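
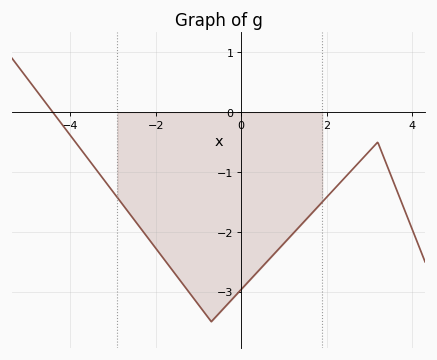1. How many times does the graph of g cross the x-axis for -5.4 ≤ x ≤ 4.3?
1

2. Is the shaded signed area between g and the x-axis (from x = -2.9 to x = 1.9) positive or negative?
negative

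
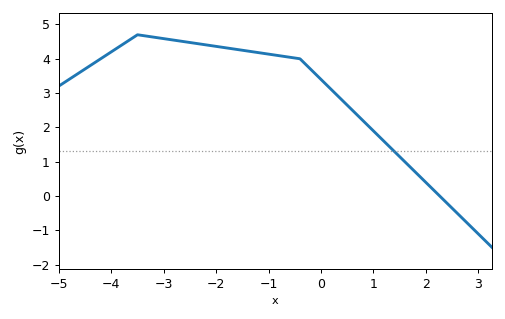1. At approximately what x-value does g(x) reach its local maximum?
-3.5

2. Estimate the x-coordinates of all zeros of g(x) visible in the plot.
2.26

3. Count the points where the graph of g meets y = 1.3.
1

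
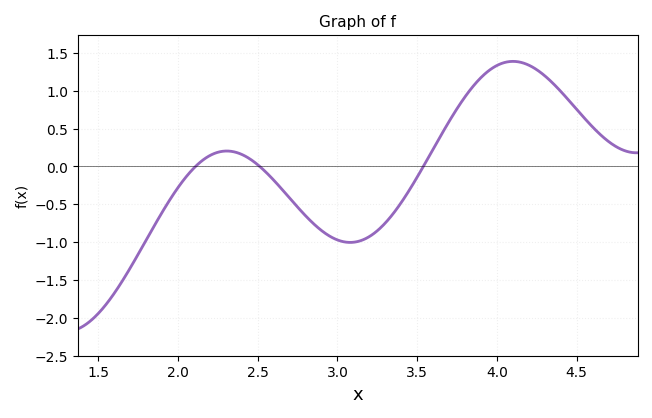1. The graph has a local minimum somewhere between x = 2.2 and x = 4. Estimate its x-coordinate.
3.1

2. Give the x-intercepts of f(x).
2.1, 2.5, 3.55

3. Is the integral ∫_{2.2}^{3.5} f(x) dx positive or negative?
negative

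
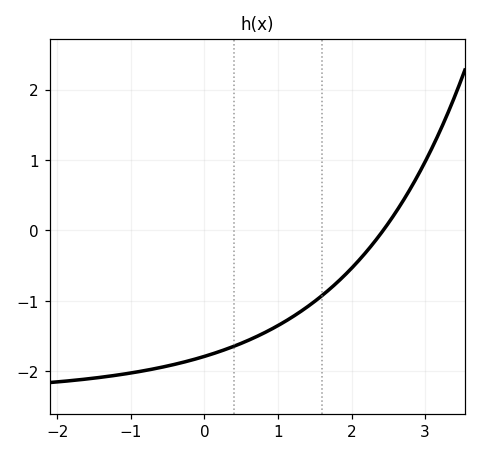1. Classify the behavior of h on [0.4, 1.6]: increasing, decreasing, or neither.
increasing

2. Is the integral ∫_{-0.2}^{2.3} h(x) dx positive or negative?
negative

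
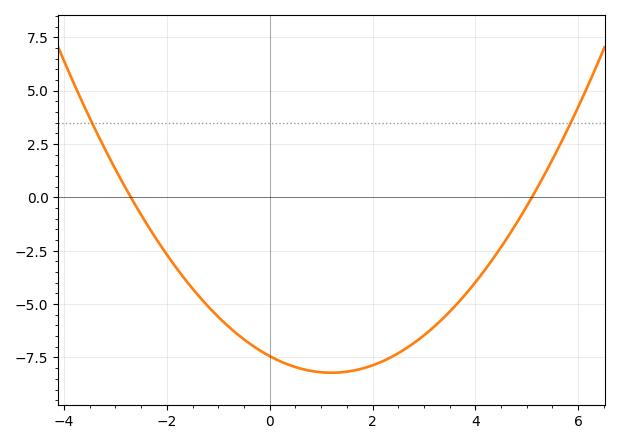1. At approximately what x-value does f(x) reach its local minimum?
1.2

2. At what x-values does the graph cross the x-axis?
-2.8, 5.2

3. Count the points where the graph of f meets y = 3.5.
2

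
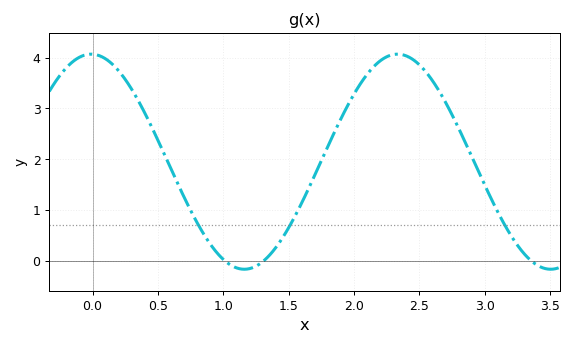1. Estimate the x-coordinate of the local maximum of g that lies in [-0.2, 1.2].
-0.011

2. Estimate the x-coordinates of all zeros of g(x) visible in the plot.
1.01, 1.31, 3.36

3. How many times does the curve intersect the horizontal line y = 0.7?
3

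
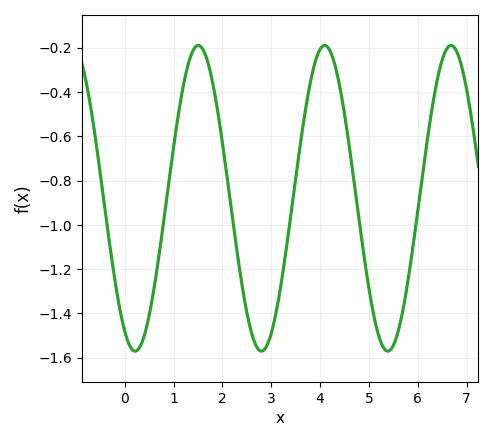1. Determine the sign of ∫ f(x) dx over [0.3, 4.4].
negative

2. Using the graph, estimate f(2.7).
-1.54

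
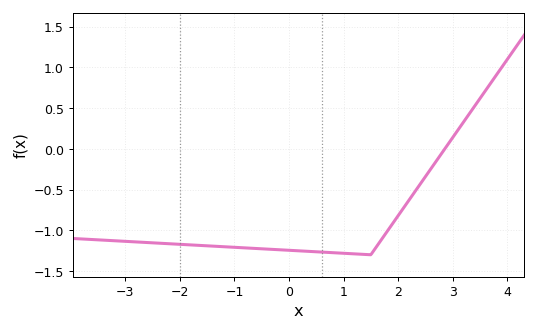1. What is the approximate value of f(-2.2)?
-1.15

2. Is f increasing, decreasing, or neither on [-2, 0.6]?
decreasing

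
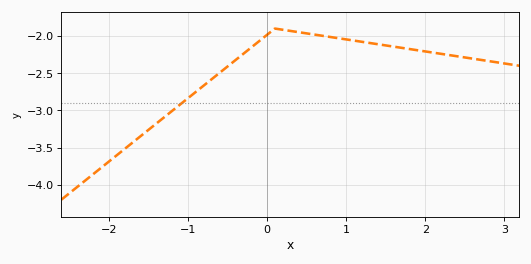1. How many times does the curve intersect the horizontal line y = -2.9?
1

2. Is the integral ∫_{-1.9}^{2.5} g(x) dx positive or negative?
negative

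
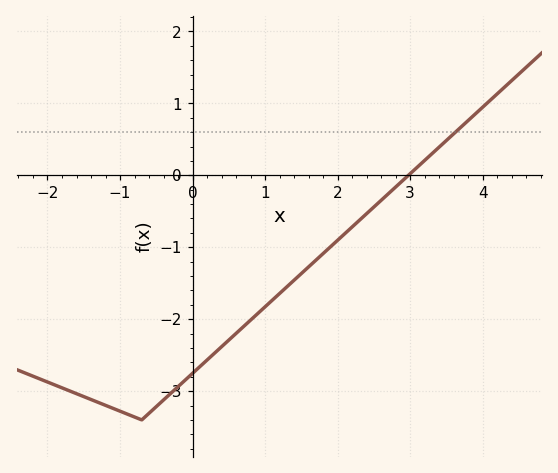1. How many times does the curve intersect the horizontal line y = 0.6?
1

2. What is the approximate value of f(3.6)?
0.6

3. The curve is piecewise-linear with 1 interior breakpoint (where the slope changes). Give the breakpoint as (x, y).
(-0.7, -3.4)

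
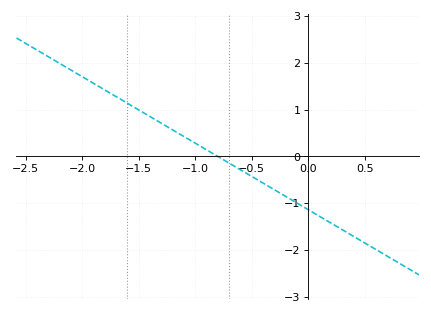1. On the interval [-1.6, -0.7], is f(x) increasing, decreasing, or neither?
decreasing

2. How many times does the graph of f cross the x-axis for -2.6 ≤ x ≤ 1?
1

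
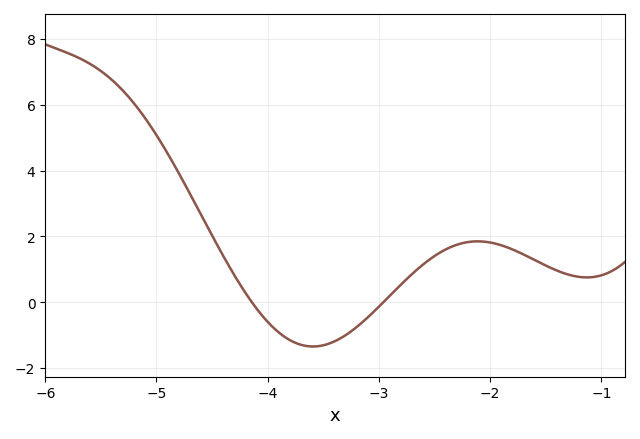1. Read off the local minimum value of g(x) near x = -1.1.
0.8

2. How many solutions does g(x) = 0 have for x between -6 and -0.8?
2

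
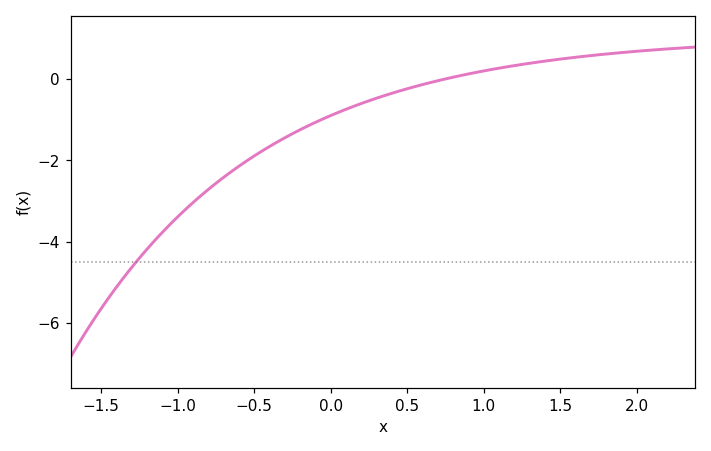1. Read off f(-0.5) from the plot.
-1.8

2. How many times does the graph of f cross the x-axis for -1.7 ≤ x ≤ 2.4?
1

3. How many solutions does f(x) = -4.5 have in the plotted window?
1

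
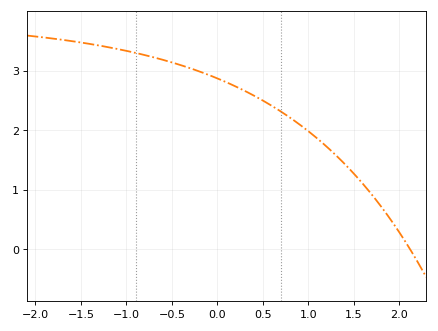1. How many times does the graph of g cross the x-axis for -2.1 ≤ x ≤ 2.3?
1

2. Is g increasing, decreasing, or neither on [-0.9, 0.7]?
decreasing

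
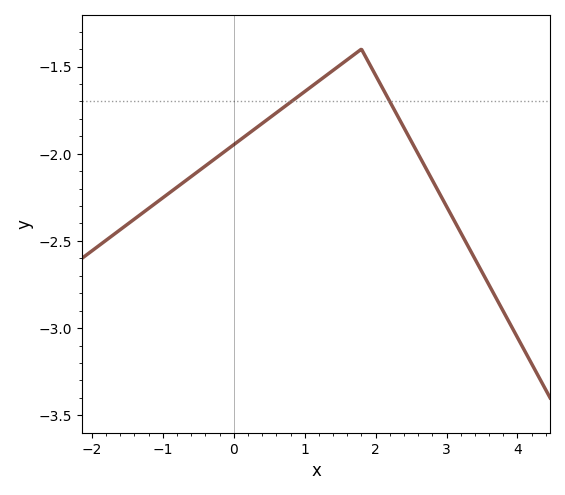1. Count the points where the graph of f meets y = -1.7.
2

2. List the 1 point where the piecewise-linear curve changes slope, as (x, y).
(1.8, -1.4)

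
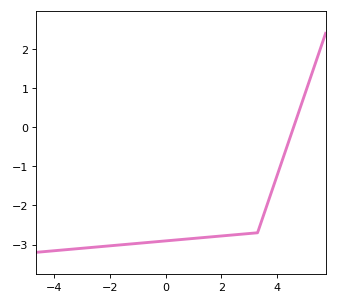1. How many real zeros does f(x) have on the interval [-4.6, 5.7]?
1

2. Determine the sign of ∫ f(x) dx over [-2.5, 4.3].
negative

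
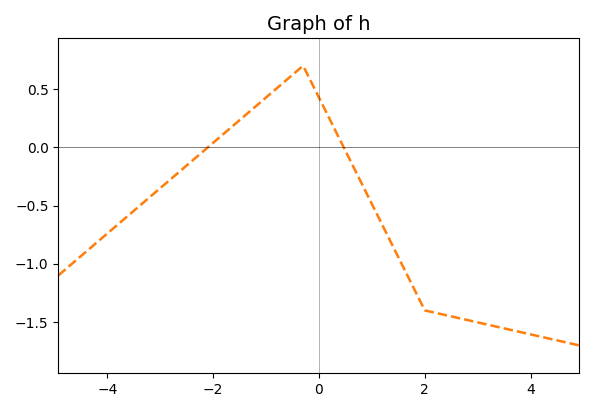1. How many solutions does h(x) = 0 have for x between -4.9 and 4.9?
2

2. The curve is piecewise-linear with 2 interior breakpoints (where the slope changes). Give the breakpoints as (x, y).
(-0.3, 0.7); (2, -1.4)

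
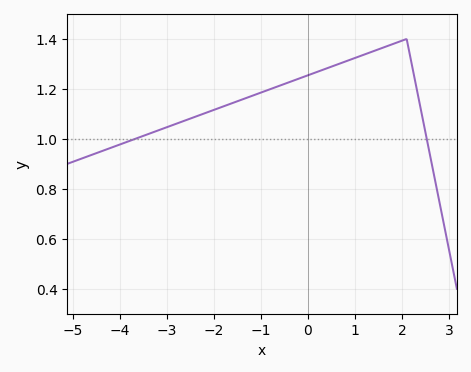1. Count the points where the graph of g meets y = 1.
2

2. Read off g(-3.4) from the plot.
1.02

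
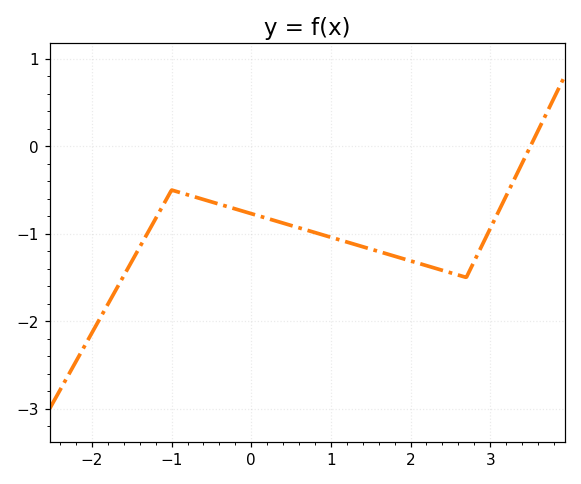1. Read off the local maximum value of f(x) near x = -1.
-0.5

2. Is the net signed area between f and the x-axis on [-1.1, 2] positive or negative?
negative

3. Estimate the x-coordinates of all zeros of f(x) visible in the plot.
3.5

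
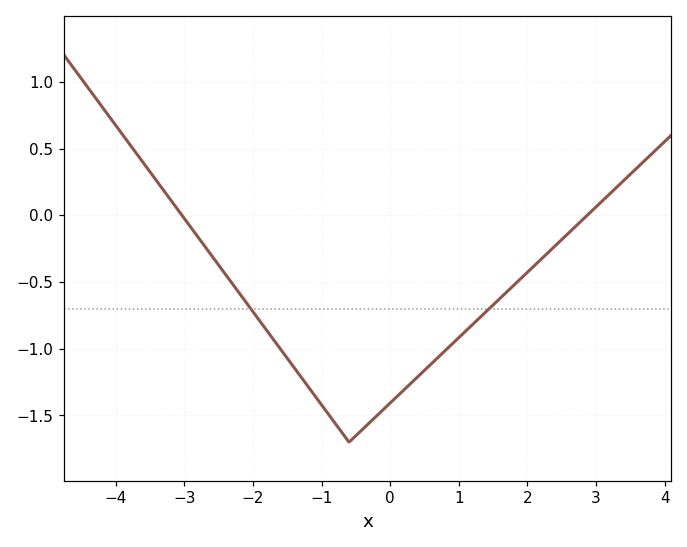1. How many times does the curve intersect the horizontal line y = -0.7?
2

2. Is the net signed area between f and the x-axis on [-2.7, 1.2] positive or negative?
negative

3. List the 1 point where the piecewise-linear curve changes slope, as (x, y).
(-0.6, -1.7)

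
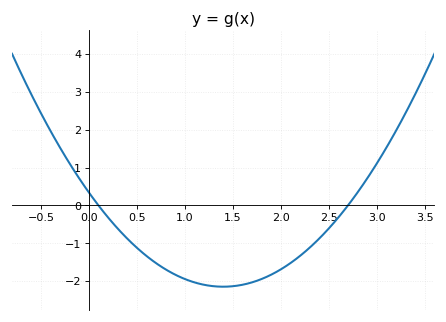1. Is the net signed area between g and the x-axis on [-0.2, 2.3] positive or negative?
negative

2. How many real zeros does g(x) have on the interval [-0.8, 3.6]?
2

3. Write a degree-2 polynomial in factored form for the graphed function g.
y = 1.27(x - 0.1)(x - 2.7)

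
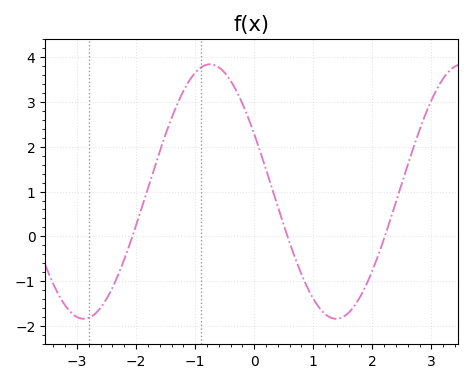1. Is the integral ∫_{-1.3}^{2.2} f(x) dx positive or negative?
positive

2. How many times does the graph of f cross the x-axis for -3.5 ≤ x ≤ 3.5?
3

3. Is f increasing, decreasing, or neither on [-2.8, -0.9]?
increasing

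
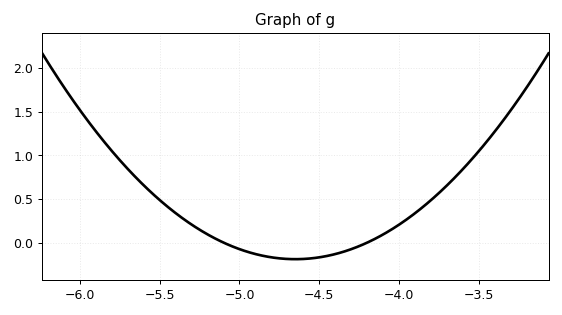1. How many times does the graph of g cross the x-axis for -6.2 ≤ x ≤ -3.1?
2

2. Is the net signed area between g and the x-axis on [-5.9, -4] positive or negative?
positive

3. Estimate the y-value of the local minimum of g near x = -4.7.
-0.19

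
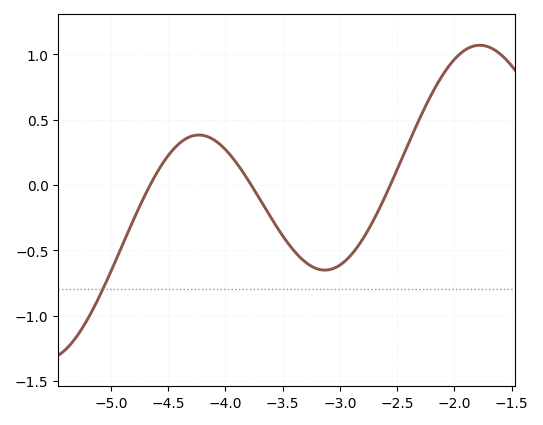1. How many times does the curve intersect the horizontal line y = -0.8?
1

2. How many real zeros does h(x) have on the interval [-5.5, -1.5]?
3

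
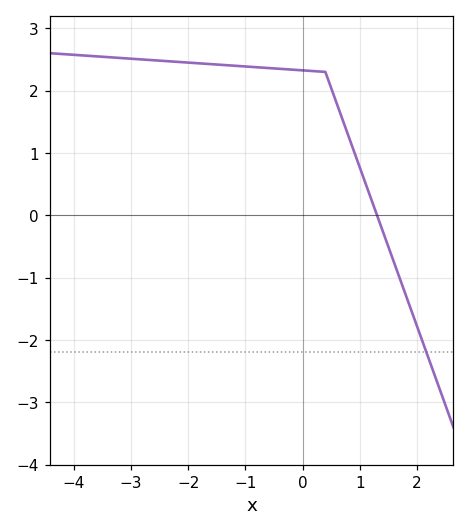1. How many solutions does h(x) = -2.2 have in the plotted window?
1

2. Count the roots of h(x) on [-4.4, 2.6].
1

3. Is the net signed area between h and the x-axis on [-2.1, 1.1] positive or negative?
positive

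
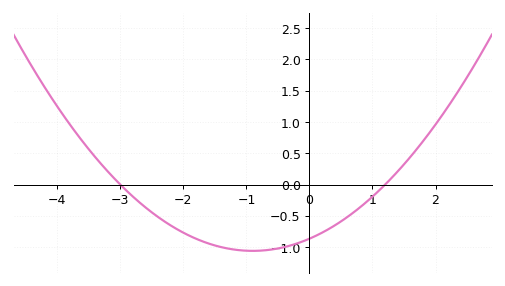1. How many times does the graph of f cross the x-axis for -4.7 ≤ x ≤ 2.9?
2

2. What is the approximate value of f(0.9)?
-0.3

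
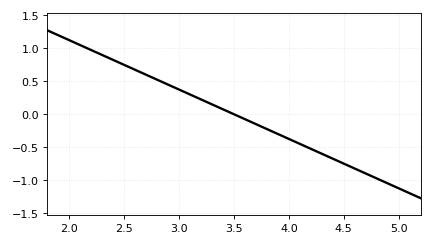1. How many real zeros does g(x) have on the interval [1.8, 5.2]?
1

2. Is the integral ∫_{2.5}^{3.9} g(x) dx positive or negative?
positive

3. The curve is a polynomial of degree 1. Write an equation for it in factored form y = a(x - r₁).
y = -0.75(x - 3.5)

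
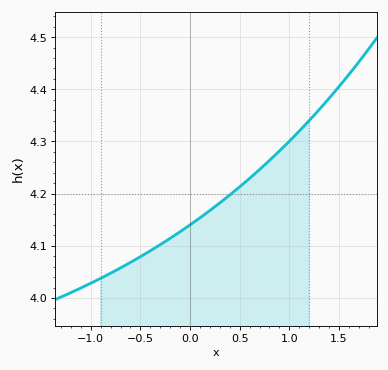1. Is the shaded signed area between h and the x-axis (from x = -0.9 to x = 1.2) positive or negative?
positive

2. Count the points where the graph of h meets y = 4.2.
1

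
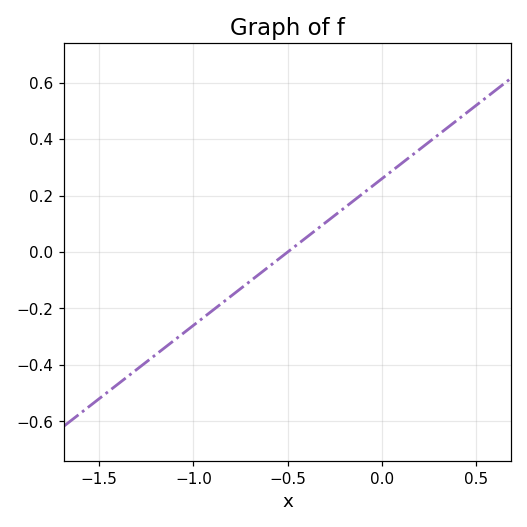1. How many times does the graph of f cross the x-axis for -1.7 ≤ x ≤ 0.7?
1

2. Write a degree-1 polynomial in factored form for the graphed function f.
y = 0.52(x + 0.5)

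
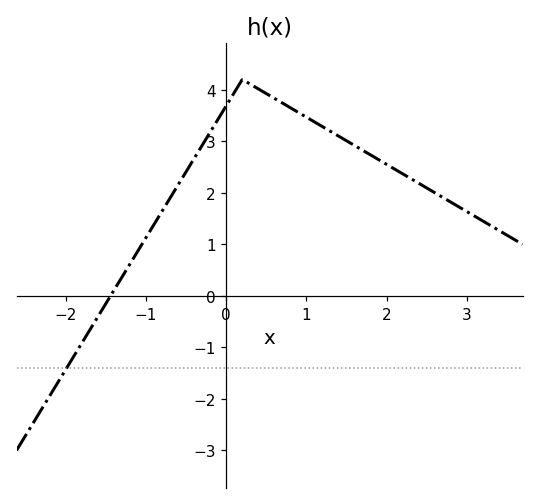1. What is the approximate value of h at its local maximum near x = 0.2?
4.2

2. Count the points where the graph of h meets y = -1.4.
1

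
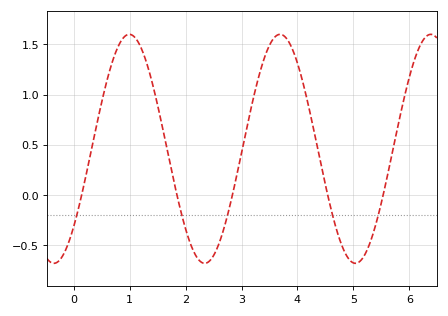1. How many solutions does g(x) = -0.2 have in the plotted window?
5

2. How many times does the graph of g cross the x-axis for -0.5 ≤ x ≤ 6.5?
5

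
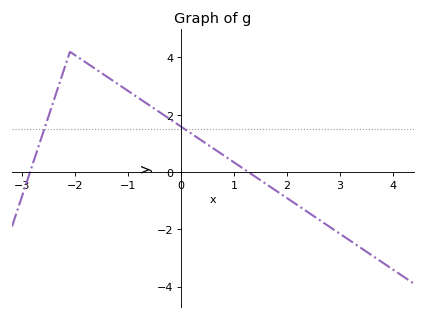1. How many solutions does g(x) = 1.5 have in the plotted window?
2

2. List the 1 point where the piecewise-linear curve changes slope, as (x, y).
(-2.1, 4.2)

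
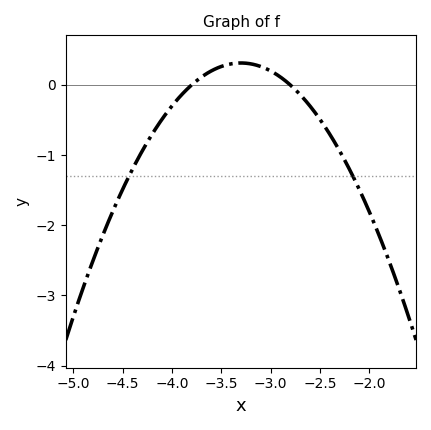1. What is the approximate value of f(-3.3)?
0.3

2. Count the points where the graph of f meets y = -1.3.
2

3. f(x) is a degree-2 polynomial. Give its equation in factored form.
y = -1.25(x + 3.8)(x + 2.8)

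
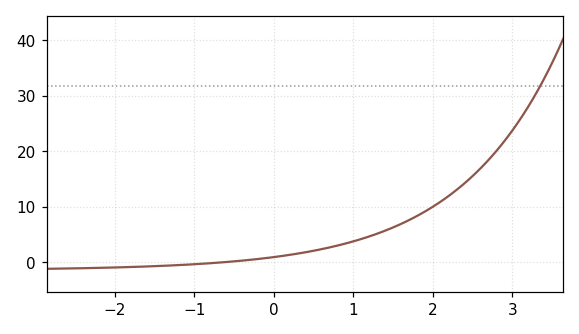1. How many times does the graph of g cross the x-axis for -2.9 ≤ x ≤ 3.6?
1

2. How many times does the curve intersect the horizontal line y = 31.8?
1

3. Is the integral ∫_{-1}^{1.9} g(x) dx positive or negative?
positive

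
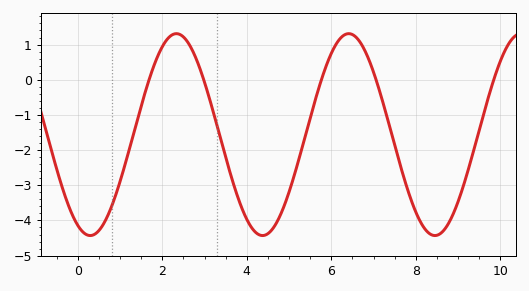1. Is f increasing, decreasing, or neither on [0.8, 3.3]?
neither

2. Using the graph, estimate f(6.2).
1.16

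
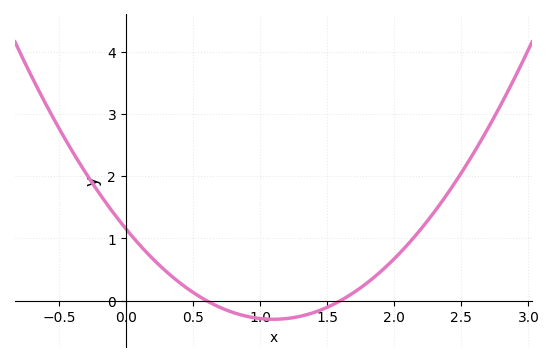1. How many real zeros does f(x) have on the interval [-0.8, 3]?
2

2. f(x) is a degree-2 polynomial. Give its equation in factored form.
y = 1.2(x - 0.6)(x - 1.6)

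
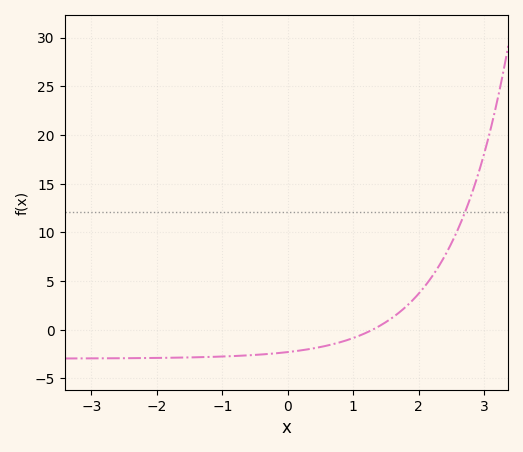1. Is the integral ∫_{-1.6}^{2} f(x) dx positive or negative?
negative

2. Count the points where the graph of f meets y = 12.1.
1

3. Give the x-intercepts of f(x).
1.29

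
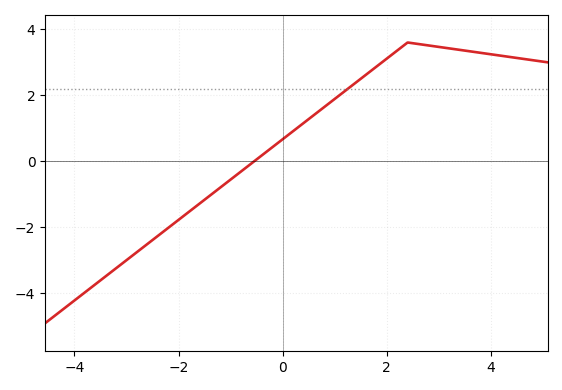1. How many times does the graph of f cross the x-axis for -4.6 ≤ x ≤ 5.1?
1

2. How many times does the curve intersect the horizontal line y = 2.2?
1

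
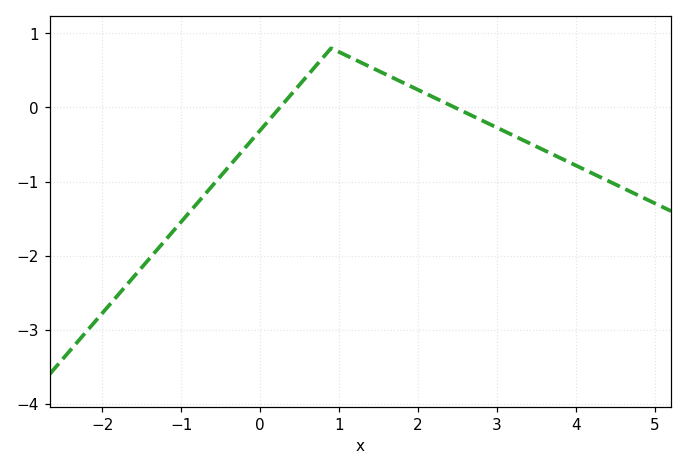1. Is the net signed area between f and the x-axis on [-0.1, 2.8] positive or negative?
positive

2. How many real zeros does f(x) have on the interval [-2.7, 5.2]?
2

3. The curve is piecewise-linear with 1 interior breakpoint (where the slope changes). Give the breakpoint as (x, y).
(0.9, 0.8)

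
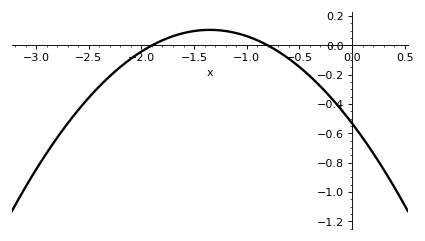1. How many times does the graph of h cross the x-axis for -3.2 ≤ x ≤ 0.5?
2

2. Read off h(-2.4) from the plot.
-0.28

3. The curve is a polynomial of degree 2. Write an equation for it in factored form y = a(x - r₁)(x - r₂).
y = -0.35(x + 1.9)(x + 0.8)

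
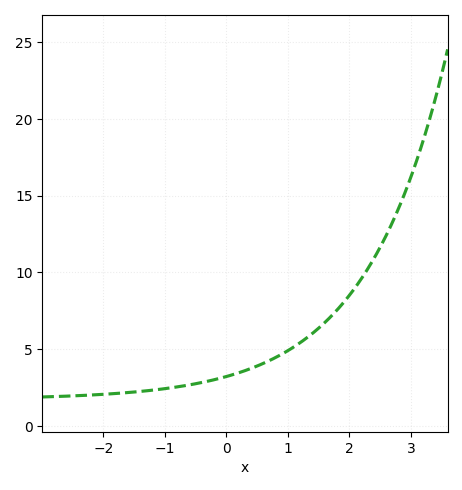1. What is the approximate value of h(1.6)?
6.5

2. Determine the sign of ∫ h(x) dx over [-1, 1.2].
positive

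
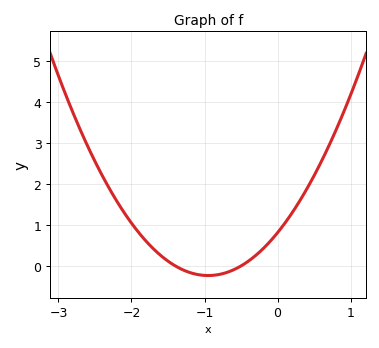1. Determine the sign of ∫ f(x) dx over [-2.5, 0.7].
positive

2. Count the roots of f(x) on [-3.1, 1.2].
2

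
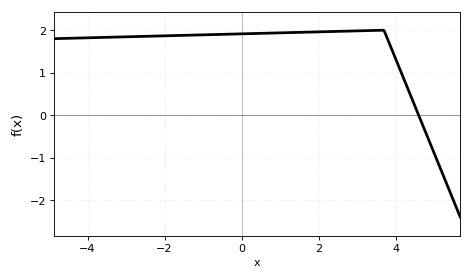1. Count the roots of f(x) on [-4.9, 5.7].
1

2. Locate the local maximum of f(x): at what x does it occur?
3.6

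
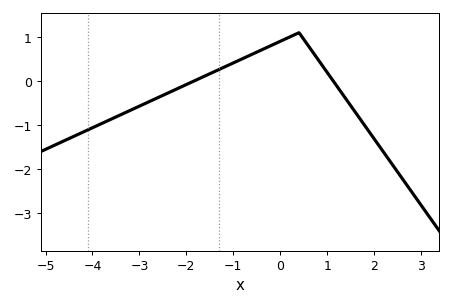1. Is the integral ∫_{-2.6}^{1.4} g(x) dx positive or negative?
positive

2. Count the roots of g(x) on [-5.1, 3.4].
2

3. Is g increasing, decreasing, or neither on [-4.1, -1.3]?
increasing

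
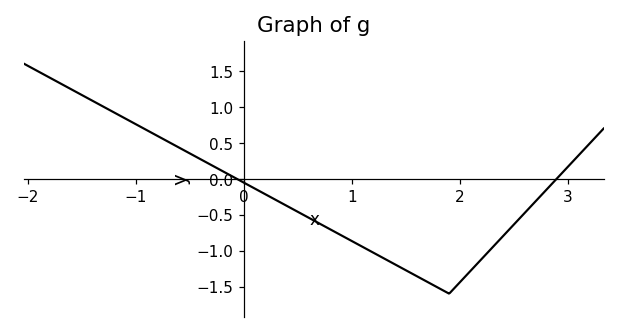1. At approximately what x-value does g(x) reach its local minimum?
1.9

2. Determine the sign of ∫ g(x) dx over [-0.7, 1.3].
negative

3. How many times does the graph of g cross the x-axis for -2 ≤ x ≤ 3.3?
2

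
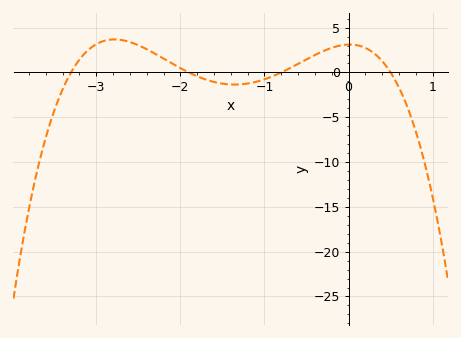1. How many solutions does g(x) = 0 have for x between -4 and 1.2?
4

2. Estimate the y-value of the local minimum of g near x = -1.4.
-1.35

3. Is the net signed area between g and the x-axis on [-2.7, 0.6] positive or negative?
positive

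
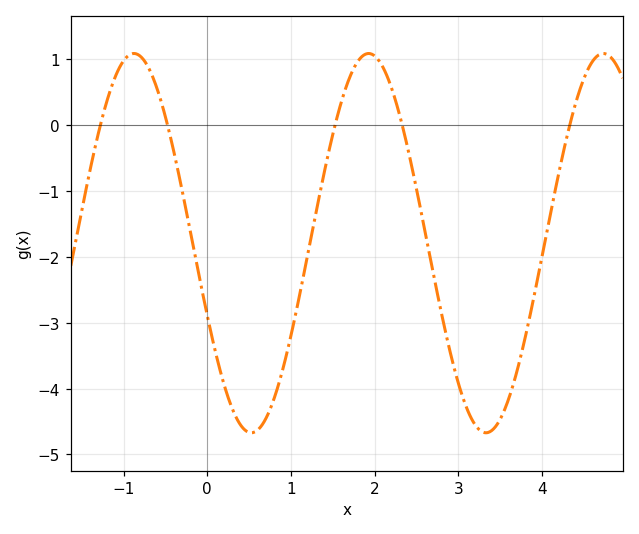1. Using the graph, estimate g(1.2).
-2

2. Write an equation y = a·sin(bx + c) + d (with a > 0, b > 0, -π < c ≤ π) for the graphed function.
y = 2.88sin(2.2x - 2.8) - 1.79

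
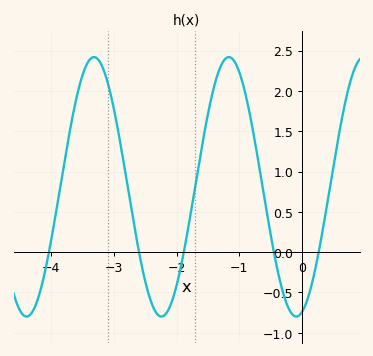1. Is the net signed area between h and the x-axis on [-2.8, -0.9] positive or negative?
positive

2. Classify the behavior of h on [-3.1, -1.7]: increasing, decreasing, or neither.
neither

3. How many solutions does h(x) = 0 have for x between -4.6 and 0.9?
5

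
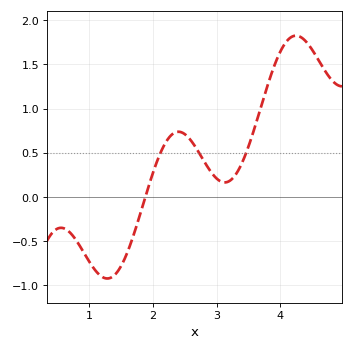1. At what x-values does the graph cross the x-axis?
1.88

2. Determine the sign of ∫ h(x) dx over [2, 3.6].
positive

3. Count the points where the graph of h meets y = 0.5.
3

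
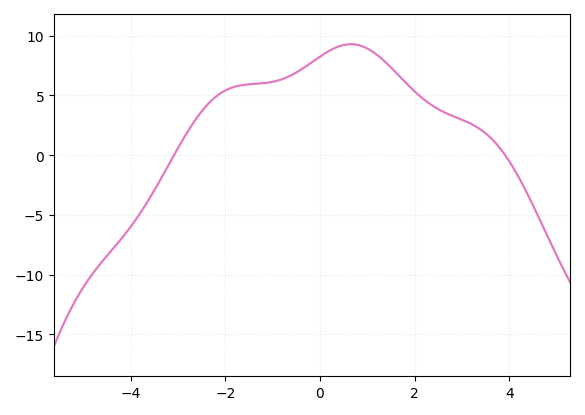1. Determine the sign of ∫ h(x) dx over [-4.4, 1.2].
positive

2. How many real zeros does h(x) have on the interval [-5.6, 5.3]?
2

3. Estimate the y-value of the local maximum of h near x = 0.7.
9.5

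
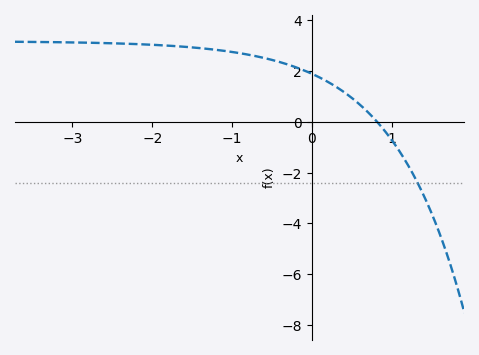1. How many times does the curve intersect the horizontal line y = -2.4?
1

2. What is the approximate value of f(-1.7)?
3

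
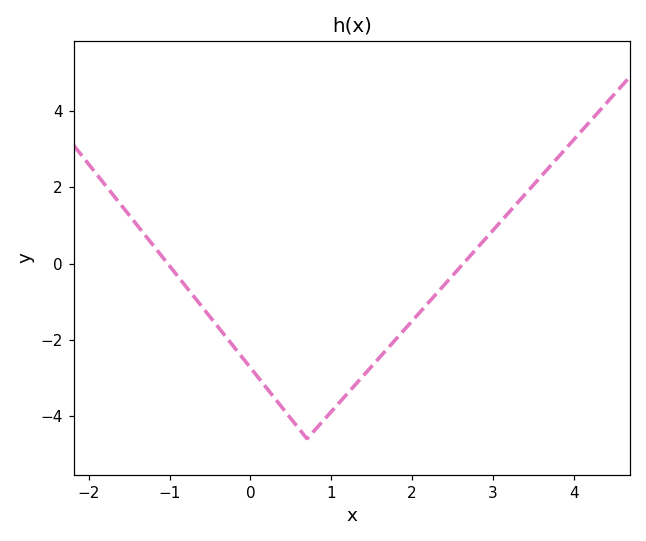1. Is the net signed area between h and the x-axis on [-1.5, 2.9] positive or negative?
negative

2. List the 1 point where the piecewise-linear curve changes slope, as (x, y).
(0.7, -4.6)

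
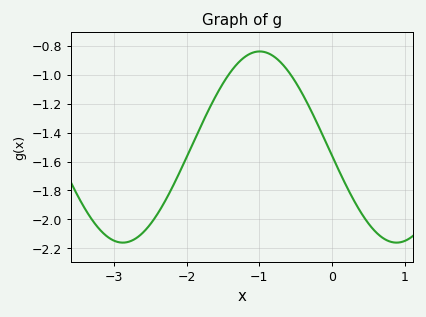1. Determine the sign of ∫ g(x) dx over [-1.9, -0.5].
negative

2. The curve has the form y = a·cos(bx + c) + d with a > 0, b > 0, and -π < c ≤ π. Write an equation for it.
y = 0.66cos(1.67x + 1.66) - 1.5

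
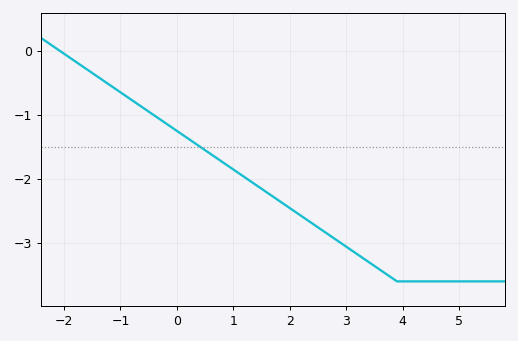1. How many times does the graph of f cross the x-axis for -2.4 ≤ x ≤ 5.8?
1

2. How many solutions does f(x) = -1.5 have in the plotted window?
1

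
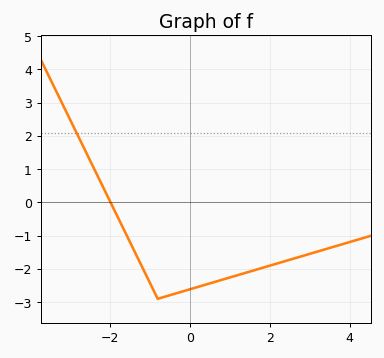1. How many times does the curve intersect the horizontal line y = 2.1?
1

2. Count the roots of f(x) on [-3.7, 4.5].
1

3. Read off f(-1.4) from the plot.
-1.42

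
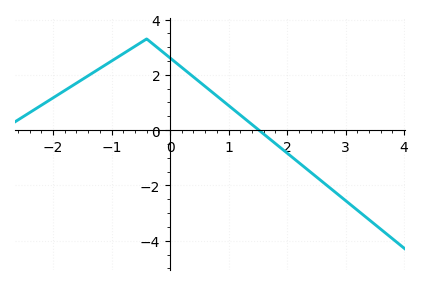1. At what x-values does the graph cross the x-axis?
1.5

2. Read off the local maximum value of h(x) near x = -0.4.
3.2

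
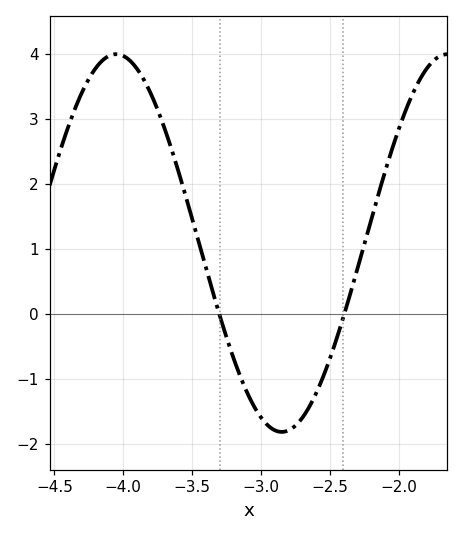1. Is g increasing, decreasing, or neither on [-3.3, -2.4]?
neither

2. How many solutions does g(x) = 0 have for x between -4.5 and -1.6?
2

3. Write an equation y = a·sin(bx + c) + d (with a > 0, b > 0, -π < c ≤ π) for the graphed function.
y = 2.9sin(2.6x - 0.42) + 1.09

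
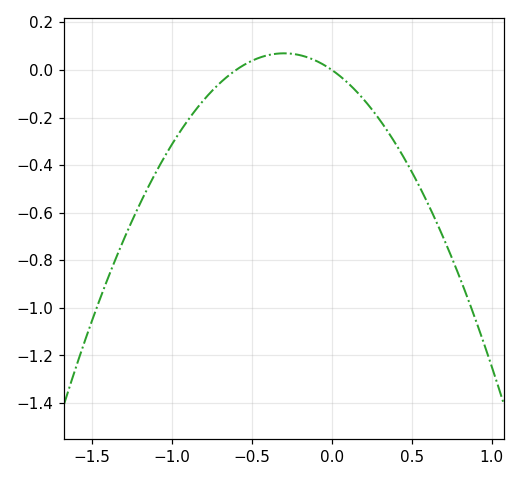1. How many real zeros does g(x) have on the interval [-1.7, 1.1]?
2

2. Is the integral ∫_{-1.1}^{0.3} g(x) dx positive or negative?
negative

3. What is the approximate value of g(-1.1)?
-0.429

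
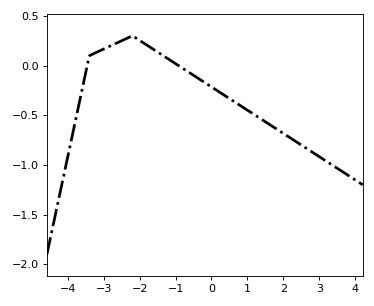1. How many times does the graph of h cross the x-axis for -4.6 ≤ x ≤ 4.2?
2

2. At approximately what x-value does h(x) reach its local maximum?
-2.2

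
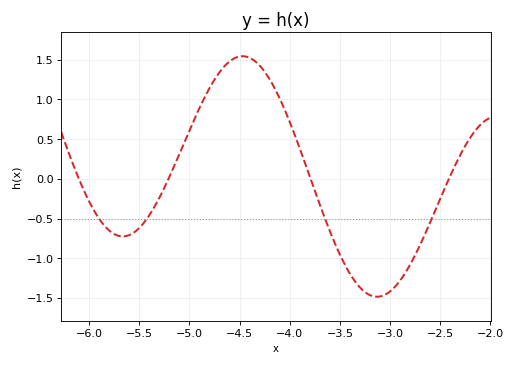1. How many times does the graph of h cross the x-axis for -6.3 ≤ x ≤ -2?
4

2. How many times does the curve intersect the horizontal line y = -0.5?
4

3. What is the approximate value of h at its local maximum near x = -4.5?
1.55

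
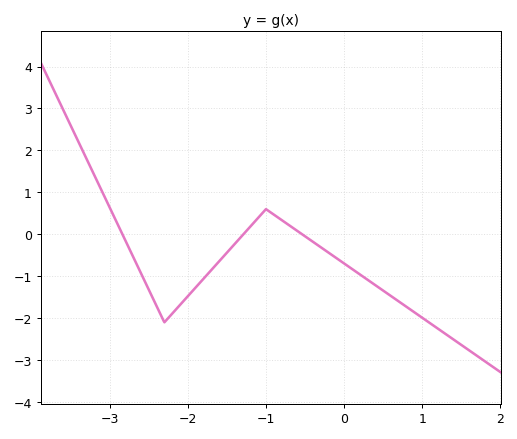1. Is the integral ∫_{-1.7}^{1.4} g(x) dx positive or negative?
negative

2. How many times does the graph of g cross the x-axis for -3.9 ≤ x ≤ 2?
3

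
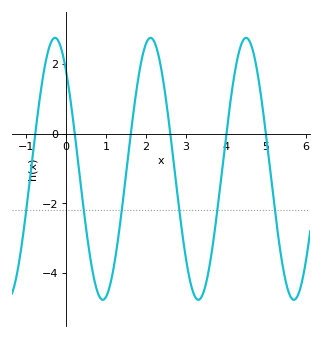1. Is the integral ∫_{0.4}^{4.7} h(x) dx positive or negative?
negative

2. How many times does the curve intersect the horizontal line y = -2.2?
6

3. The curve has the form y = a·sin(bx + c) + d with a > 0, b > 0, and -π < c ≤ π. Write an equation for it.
y = 3.76sin(2.6x + 2.3) - 1.01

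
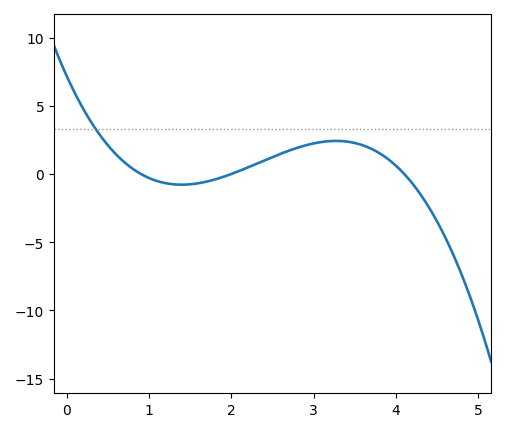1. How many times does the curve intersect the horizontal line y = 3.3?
1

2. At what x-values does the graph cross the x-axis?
0.9, 2, 4.1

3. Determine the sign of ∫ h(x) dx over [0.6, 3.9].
positive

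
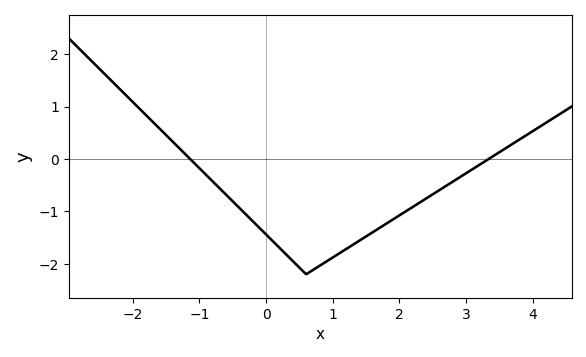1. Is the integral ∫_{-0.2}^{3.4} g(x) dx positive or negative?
negative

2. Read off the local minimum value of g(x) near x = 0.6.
-2.2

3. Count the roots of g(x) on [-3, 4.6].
2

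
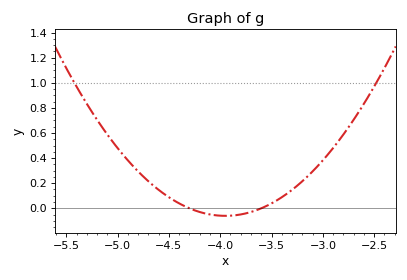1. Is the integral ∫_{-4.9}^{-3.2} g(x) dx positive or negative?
positive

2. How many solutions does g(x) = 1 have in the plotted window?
2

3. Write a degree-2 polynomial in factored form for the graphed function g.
y = 0.49(x + 4.3)(x + 3.6)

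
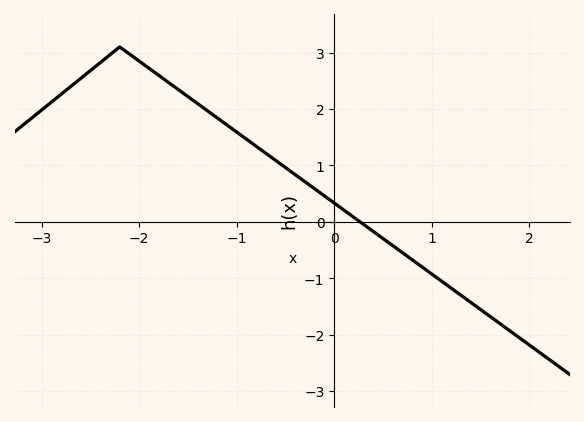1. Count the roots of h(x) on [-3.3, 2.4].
1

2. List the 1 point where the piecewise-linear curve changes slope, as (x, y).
(-2.2, 3.1)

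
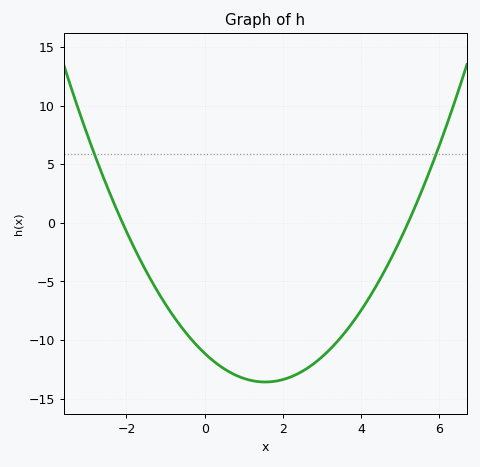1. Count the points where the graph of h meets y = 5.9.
2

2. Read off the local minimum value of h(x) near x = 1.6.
-13.5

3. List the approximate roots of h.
-2.2, 5.2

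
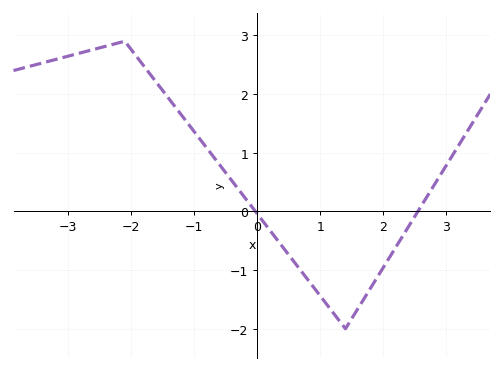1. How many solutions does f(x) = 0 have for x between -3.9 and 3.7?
2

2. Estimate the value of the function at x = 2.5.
-0.1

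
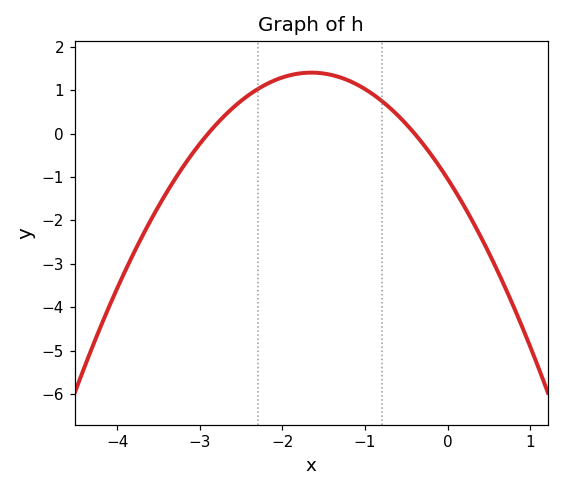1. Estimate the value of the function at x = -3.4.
-1.4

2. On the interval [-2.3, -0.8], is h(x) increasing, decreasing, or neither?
neither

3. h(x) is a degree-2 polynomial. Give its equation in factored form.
y = -0.9(x + 2.9)(x + 0.4)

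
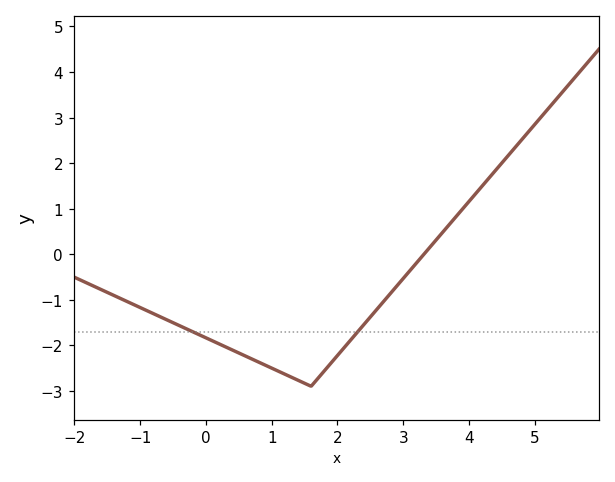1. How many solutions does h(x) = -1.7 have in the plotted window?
2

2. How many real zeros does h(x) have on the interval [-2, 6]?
1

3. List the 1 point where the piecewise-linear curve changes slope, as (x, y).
(1.6, -2.9)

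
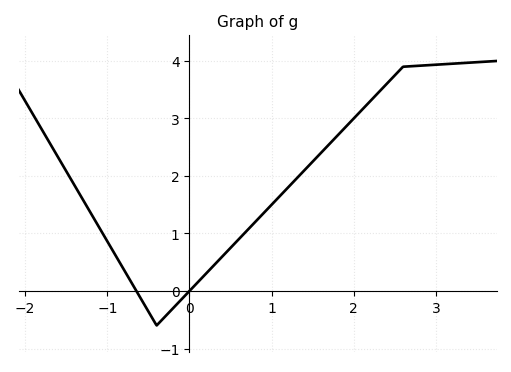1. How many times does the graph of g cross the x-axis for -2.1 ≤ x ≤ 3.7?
2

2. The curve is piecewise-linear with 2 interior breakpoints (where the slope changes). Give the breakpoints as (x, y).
(-0.4, -0.6); (2.6, 3.9)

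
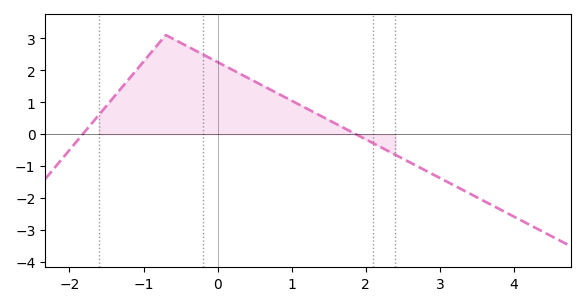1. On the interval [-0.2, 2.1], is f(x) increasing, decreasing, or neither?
decreasing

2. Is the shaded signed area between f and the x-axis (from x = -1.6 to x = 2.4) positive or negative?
positive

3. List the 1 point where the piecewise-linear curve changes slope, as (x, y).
(-0.7, 3.1)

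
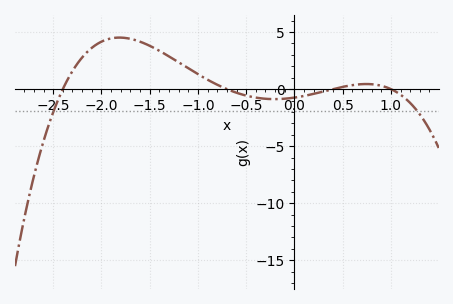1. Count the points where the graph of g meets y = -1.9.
2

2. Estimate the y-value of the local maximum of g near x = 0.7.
0.444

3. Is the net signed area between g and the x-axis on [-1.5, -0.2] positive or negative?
positive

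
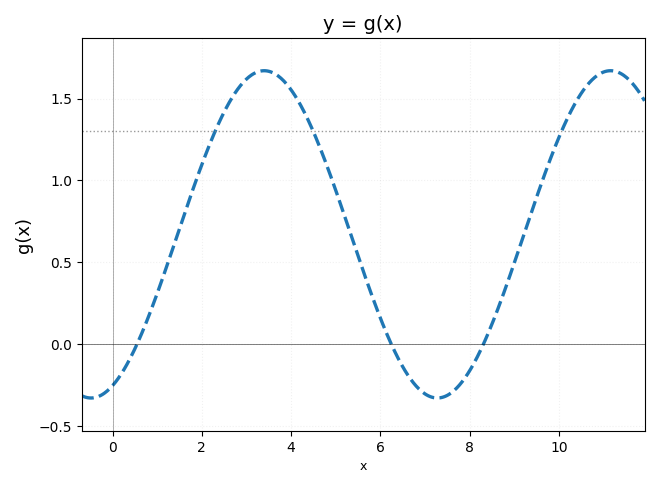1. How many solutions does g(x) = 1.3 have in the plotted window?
3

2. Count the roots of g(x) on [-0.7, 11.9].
3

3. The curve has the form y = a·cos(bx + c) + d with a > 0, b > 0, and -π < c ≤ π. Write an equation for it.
y = 1cos(0.81x - 2.8) + 0.67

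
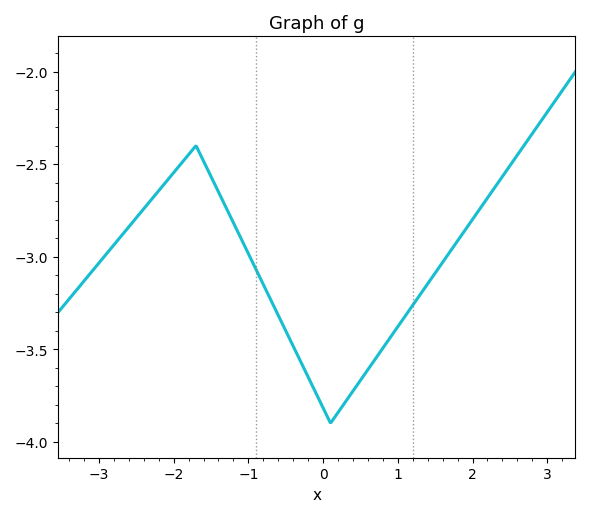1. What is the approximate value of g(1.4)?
-3.15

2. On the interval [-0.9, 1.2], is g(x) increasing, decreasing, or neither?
neither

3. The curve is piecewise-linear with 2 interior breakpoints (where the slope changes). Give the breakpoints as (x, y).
(-1.7, -2.4); (0.1, -3.9)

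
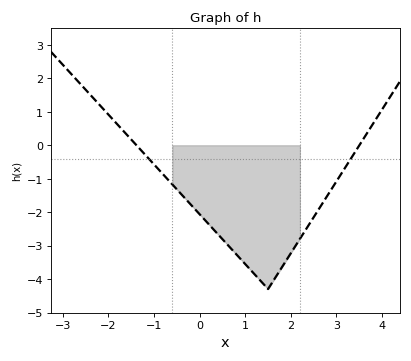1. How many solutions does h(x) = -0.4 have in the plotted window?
2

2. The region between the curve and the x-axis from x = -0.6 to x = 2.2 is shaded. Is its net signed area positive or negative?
negative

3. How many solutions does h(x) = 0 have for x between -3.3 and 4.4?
2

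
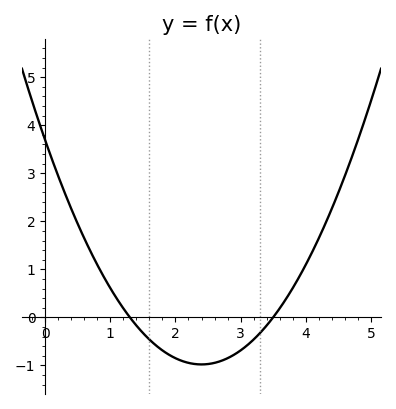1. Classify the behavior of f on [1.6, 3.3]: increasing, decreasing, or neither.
neither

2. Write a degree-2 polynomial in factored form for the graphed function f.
y = 0.81(x - 1.3)(x - 3.5)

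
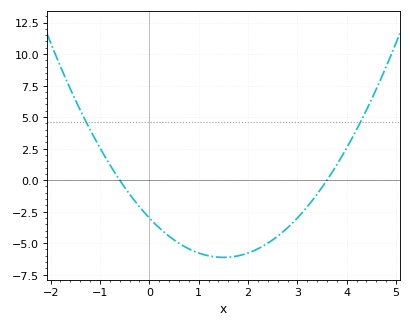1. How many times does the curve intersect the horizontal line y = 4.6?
2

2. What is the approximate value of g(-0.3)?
-1.5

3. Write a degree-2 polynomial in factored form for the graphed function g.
y = 1.39(x + 0.6)(x - 3.6)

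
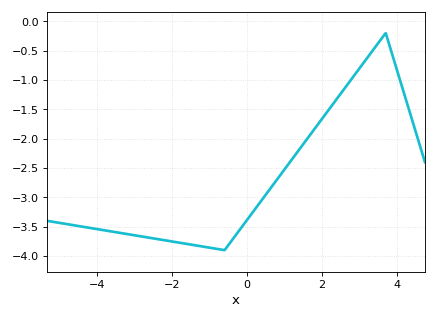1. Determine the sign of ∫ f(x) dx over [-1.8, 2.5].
negative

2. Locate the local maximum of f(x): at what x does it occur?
3.6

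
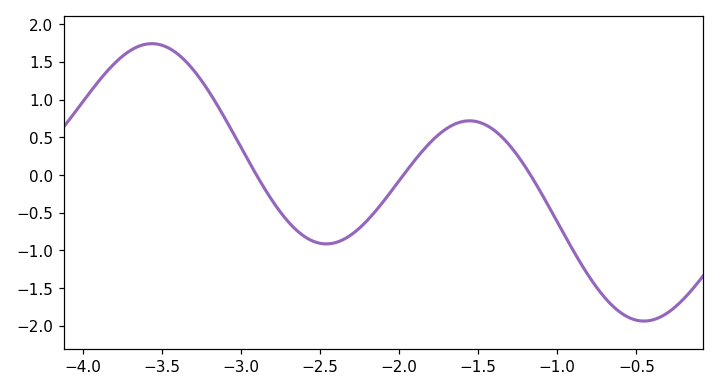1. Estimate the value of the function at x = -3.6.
1.73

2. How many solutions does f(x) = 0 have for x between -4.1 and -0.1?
3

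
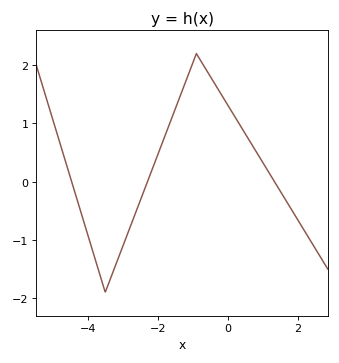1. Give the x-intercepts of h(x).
-4.4, -2.2, 1.4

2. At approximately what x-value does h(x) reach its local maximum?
-1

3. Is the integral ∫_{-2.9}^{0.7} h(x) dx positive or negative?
positive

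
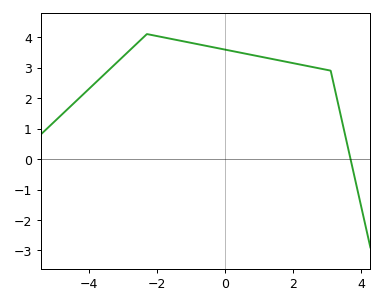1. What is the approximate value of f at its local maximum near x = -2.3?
4.1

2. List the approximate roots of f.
3.68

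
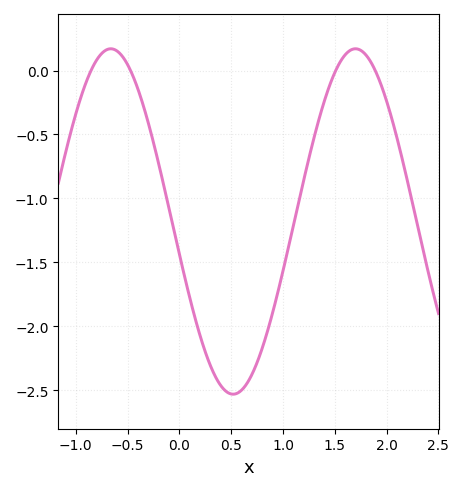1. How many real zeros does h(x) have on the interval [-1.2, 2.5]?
4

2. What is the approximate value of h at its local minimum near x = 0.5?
-2.55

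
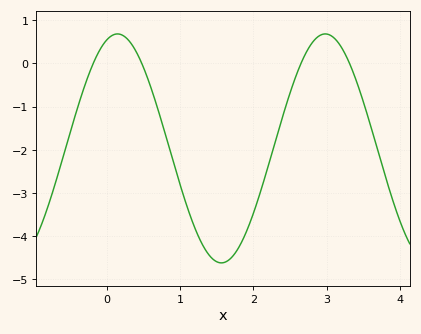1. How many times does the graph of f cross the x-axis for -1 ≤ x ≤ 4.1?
4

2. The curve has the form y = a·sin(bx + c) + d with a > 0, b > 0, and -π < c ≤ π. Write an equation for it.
y = 2.65sin(2.2x + 1.2) - 1.97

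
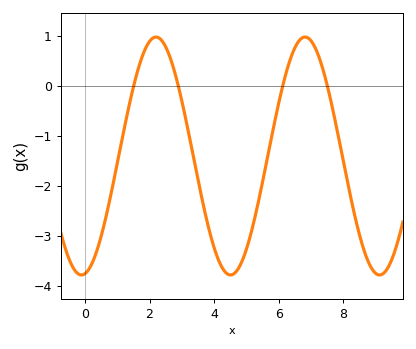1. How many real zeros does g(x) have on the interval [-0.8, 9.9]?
4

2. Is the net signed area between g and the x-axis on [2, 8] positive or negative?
negative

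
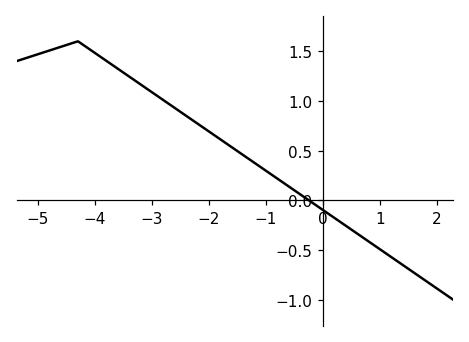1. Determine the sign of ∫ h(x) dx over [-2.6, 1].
positive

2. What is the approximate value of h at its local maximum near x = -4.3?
1.6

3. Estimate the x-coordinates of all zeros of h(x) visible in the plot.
-0.249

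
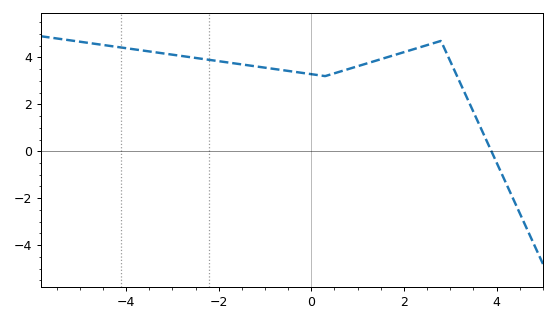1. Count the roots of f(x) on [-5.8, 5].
1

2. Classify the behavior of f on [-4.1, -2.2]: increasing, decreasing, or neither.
decreasing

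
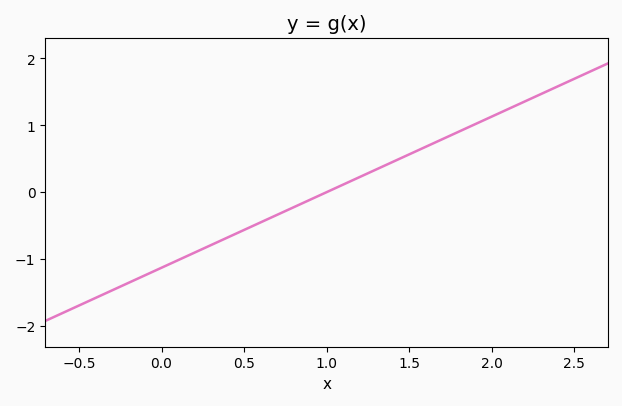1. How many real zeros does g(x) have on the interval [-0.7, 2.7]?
1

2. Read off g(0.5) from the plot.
-0.6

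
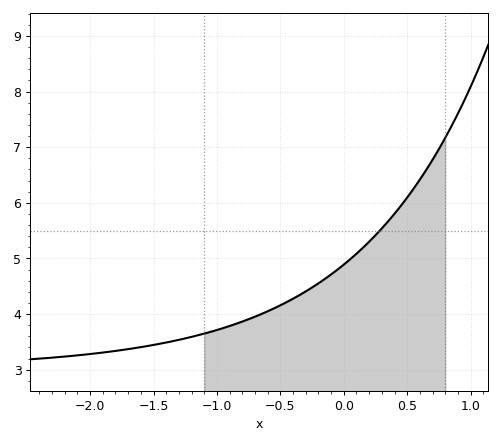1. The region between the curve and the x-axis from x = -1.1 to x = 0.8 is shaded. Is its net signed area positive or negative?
positive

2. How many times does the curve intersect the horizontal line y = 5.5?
1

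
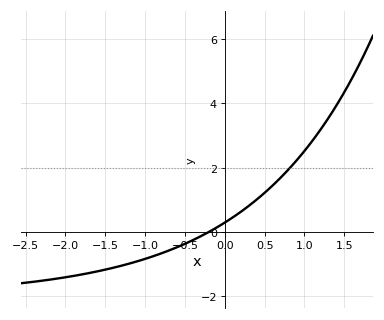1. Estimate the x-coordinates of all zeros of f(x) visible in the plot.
-0.2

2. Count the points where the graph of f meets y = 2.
1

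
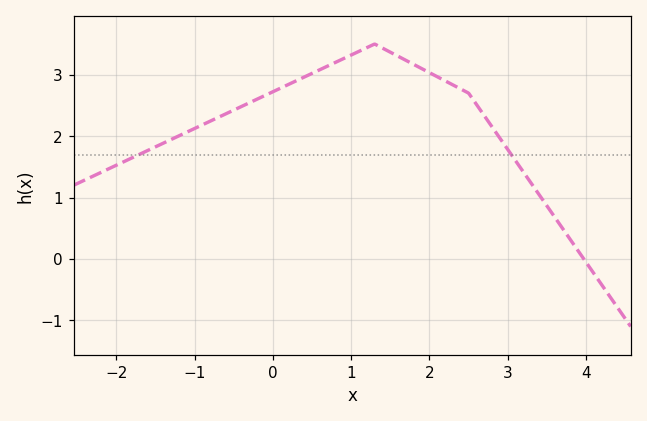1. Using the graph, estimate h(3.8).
0.3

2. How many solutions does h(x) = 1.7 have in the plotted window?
2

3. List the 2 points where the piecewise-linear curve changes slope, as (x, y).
(1.3, 3.5); (2.5, 2.7)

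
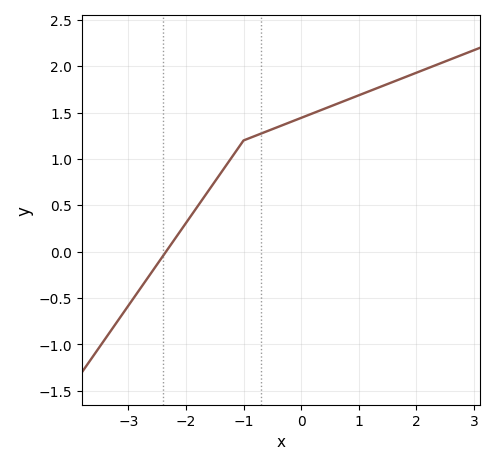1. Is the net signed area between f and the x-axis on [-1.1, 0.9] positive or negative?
positive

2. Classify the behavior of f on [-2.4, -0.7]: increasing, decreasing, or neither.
increasing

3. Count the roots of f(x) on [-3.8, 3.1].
1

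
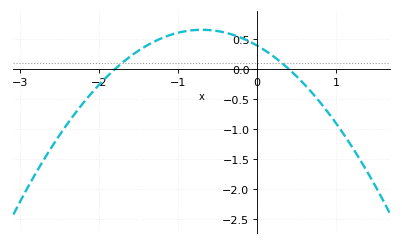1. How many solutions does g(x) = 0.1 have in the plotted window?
2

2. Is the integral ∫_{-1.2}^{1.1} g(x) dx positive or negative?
positive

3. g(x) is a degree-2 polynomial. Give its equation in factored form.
y = -0.54(x + 1.8)(x - 0.4)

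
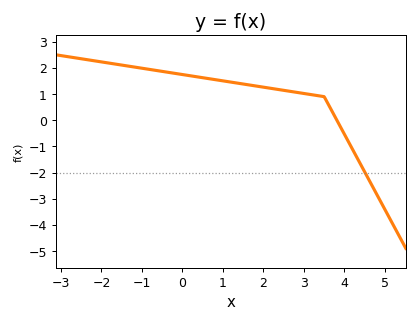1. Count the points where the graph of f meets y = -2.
1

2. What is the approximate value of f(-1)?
1.99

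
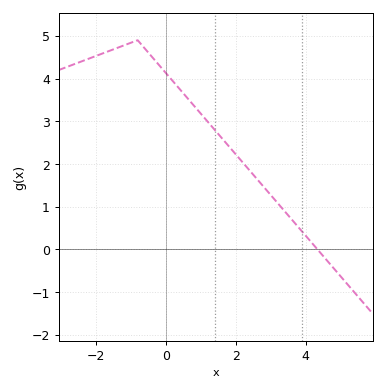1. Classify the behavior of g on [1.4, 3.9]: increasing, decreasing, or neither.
decreasing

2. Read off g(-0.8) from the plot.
4.9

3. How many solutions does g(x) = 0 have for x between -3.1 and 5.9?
1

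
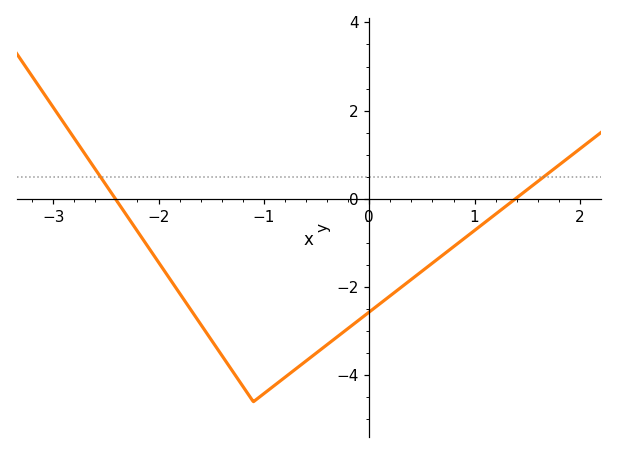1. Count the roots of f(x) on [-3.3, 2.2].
2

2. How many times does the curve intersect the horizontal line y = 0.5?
2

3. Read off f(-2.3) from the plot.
-0.383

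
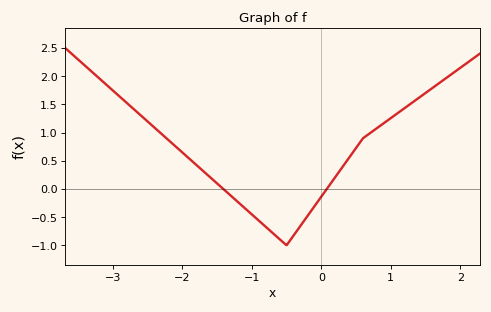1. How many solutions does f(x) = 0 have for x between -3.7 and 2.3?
2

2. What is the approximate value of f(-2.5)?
1.2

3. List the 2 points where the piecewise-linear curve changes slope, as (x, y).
(-0.5, -1); (0.6, 0.9)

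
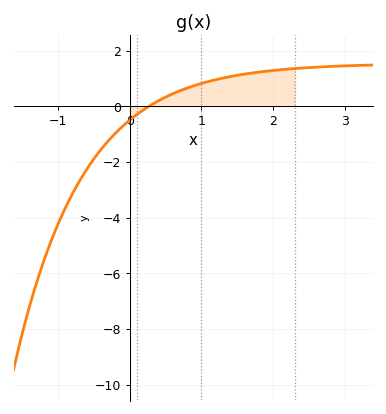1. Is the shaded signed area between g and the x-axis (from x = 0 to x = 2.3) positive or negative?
positive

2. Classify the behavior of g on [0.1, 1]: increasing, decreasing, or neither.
increasing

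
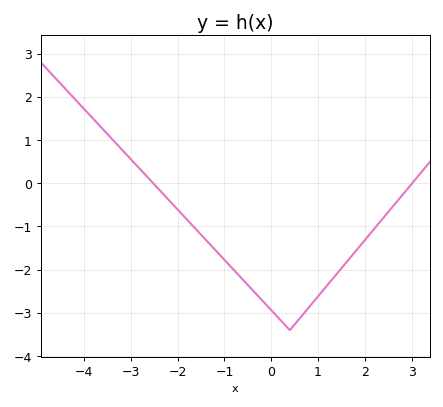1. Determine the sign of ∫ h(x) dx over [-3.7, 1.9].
negative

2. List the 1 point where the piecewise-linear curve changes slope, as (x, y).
(0.4, -3.4)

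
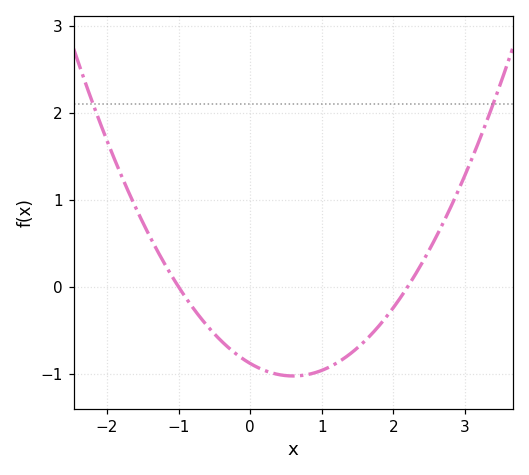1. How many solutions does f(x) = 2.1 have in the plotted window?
2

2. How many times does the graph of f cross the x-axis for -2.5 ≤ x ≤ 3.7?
2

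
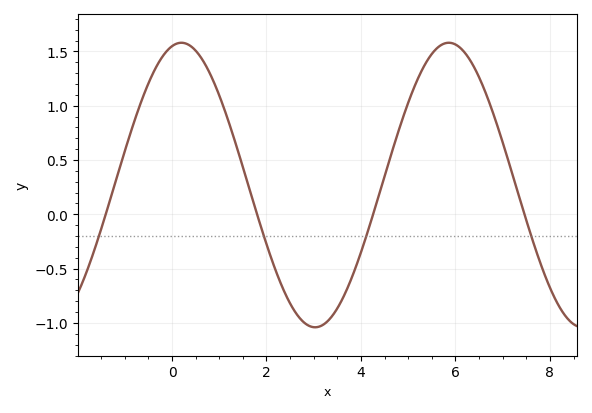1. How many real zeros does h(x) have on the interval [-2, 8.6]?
4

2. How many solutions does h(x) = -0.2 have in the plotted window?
4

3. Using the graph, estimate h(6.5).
1.26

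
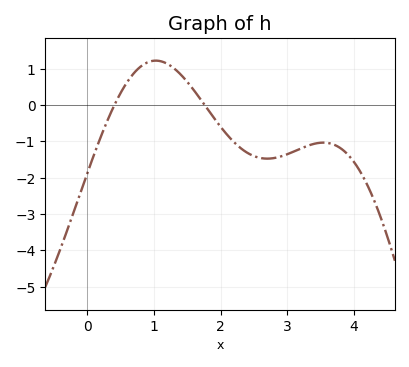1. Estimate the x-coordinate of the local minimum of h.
2.7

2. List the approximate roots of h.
0.405, 1.76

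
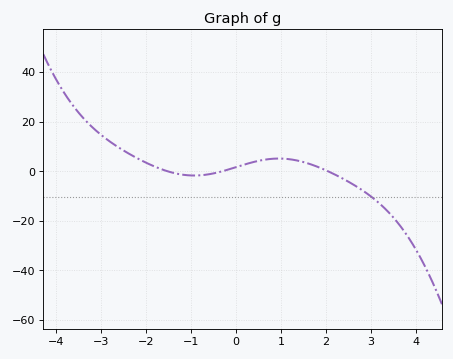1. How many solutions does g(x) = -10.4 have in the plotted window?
1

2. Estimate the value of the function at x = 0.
2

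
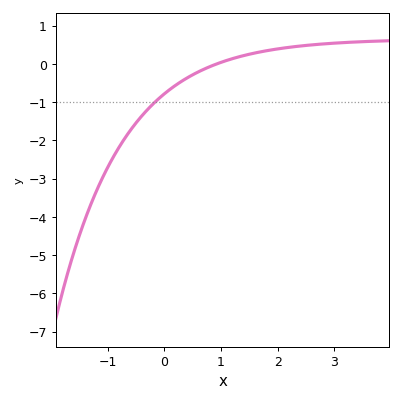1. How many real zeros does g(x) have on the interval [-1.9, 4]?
1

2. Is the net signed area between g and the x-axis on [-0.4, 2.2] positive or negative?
negative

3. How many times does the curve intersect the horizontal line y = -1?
1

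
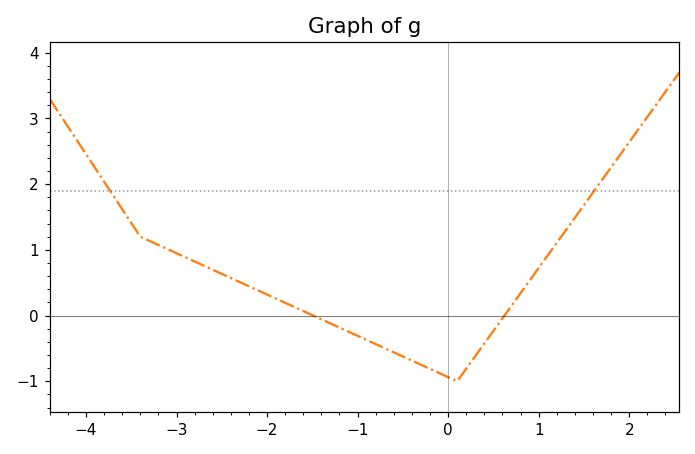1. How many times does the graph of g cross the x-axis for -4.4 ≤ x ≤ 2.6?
2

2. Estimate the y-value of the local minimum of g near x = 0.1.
-1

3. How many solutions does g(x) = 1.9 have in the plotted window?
2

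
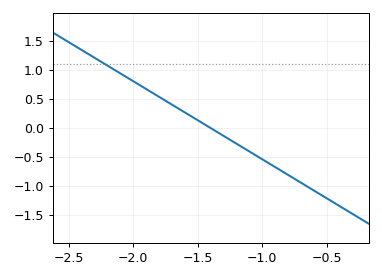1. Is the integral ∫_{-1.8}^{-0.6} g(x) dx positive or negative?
negative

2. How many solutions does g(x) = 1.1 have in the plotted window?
1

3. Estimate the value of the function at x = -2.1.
0.945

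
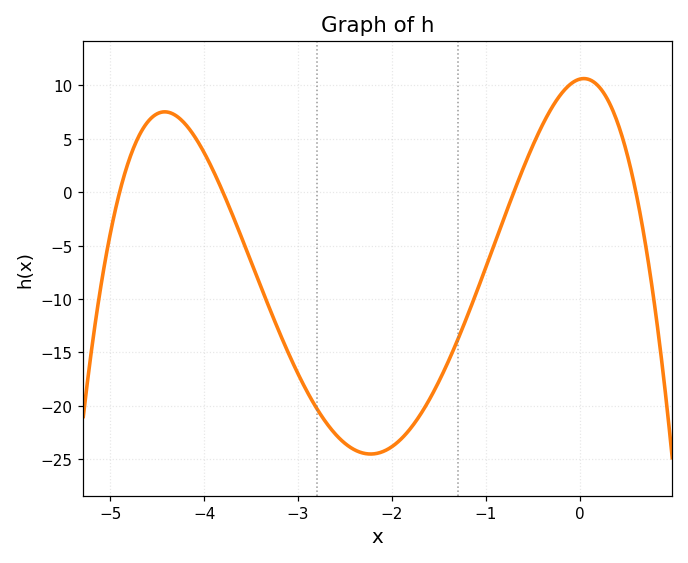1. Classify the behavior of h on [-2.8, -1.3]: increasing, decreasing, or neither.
neither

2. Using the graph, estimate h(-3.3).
-11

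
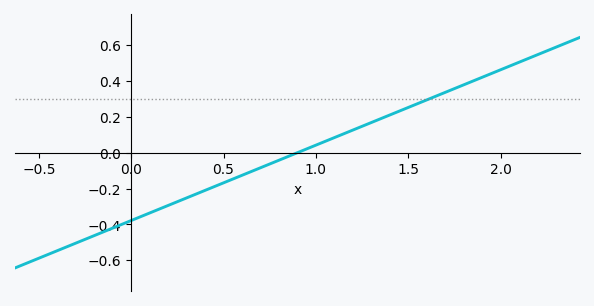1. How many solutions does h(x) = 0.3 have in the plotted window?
1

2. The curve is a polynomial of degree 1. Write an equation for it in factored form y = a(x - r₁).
y = 0.42(x - 0.9)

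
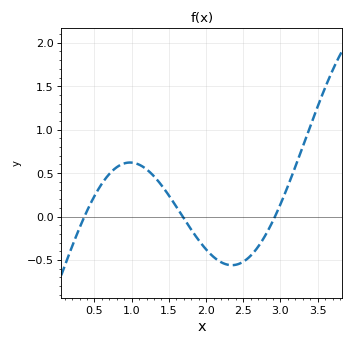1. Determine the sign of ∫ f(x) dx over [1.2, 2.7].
negative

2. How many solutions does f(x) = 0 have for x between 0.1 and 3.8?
3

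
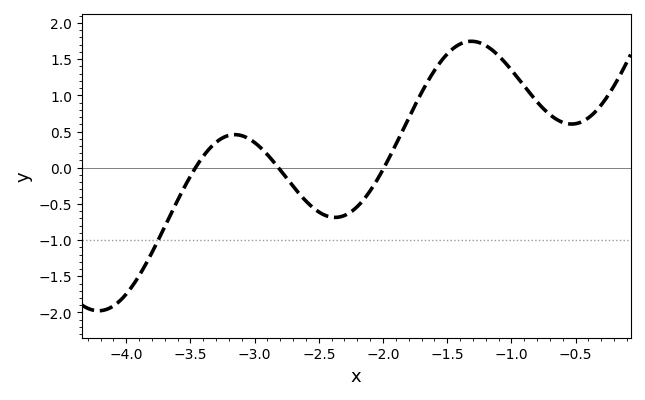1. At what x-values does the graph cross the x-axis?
-3.5, -2.8, -2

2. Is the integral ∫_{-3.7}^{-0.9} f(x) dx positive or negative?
positive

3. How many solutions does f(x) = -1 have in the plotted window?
1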